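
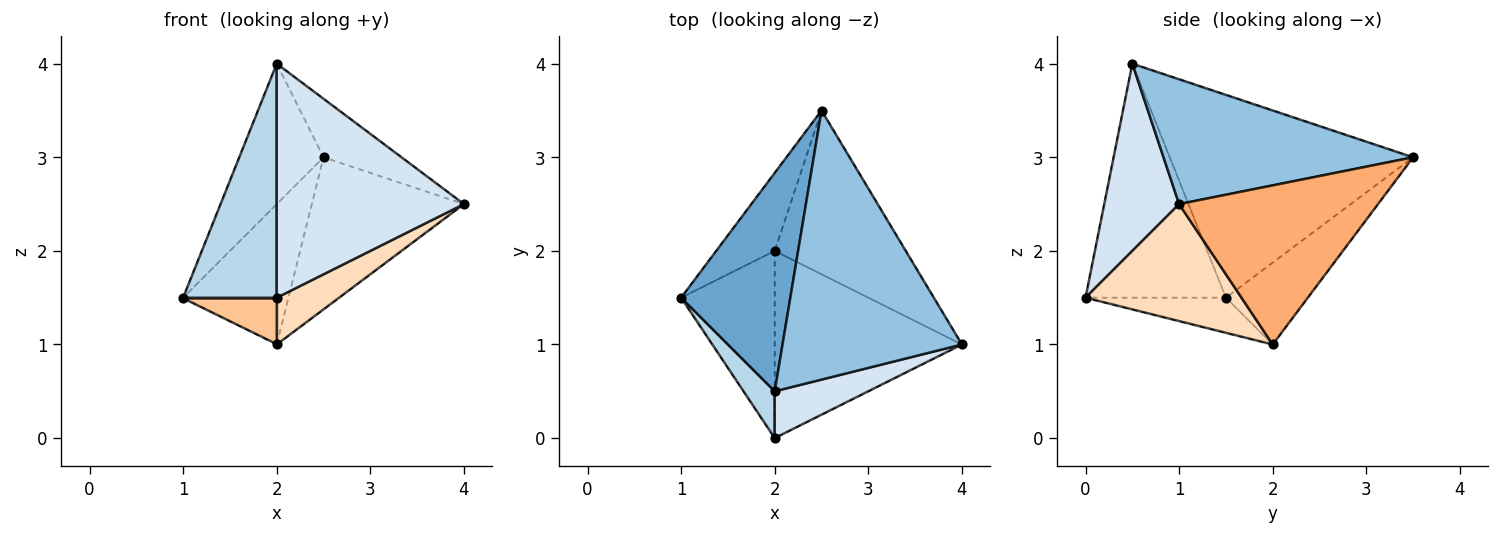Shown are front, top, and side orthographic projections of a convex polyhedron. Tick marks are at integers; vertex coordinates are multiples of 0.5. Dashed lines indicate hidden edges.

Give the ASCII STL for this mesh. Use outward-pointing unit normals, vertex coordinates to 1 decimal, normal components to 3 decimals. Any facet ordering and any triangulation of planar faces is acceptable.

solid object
 facet normal -0.842 0.292 0.454
  outer loop
   vertex 2.0 0.5 4.0
   vertex 2.5 3.5 3.0
   vertex 1.0 1.5 1.5
  endloop
 endfacet
 facet normal 0.562 0.176 0.808
  outer loop
   vertex 2.0 0.5 4.0
   vertex 4.0 1.0 2.5
   vertex 2.5 3.5 3.0
  endloop
 endfacet
 facet normal -0.827 -0.551 0.110
  outer loop
   vertex 2.0 0.0 1.5
   vertex 2.0 0.5 4.0
   vertex 1.0 1.5 1.5
  endloop
 endfacet
 facet normal 0.365 -0.913 0.183
  outer loop
   vertex 2.0 0.0 1.5
   vertex 4.0 1.0 2.5
   vertex 2.0 0.5 4.0
  endloop
 endfacet
 facet normal -0.562 0.723 -0.402
  outer loop
   vertex 2.0 2.0 1.0
   vertex 1.0 1.5 1.5
   vertex 2.5 3.5 3.0
  endloop
 endfacet
 facet normal 0.665 0.508 -0.547
  outer loop
   vertex 2.0 2.0 1.0
   vertex 2.5 3.5 3.0
   vertex 4.0 1.0 2.5
  endloop
 endfacet
 facet normal -0.342 -0.228 -0.912
  outer loop
   vertex 2.0 2.0 1.0
   vertex 2.0 0.0 1.5
   vertex 1.0 1.5 1.5
  endloop
 endfacet
 facet normal 0.518 -0.207 -0.830
  outer loop
   vertex 2.0 2.0 1.0
   vertex 4.0 1.0 2.5
   vertex 2.0 0.0 1.5
  endloop
 endfacet
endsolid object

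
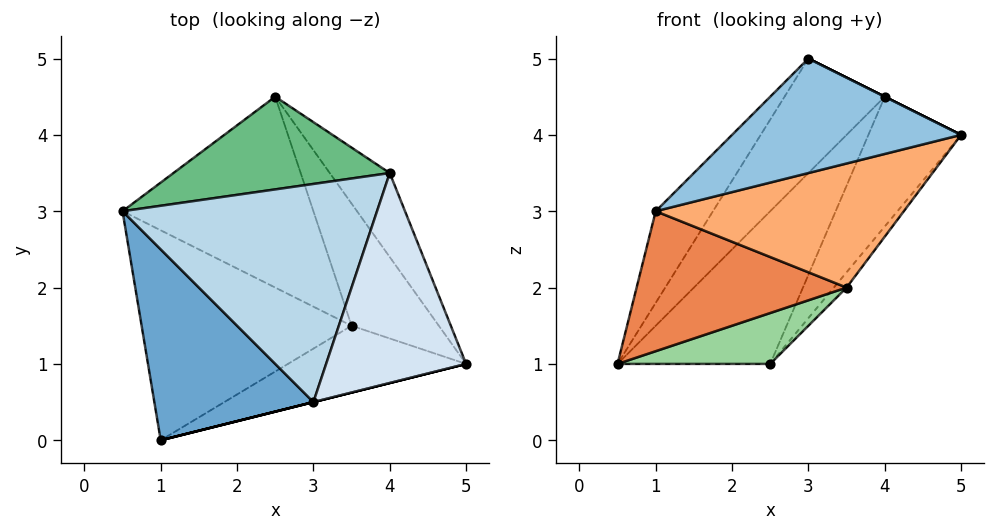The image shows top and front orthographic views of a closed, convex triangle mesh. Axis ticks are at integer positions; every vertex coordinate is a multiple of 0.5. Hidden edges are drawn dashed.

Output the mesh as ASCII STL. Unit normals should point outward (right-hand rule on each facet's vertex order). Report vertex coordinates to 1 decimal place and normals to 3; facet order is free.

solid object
 facet normal -0.711 0.305 0.634
  outer loop
   vertex 3.0 0.5 5.0
   vertex 0.5 3.0 1.0
   vertex 1.0 0.0 3.0
  endloop
 endfacet
 facet normal 0.243 -0.970 0.000
  outer loop
   vertex 3.0 0.5 5.0
   vertex 1.0 0.0 3.0
   vertex 5.0 1.0 4.0
  endloop
 endfacet
 facet normal -0.689 0.337 0.641
  outer loop
   vertex 4.0 3.5 4.5
   vertex 0.5 3.0 1.0
   vertex 3.0 0.5 5.0
  endloop
 endfacet
 facet normal 0.447 0.000 0.894
  outer loop
   vertex 4.0 3.5 4.5
   vertex 3.0 0.5 5.0
   vertex 5.0 1.0 4.0
  endloop
 endfacet
 facet normal 0.000 -0.555 -0.832
  outer loop
   vertex 3.5 1.5 2.0
   vertex 1.0 0.0 3.0
   vertex 0.5 3.0 1.0
  endloop
 endfacet
 facet normal 0.321 -0.834 -0.449
  outer loop
   vertex 3.5 1.5 2.0
   vertex 5.0 1.0 4.0
   vertex 1.0 0.0 3.0
  endloop
 endfacet
 facet normal 0.877 0.403 -0.261
  outer loop
   vertex 2.5 4.5 1.0
   vertex 4.0 3.5 4.5
   vertex 5.0 1.0 4.0
  endloop
 endfacet
 facet normal 0.807 0.073 -0.587
  outer loop
   vertex 2.5 4.5 1.0
   vertex 5.0 1.0 4.0
   vertex 3.5 1.5 2.0
  endloop
 endfacet
 facet normal -0.540 0.720 0.437
  outer loop
   vertex 2.5 4.5 1.0
   vertex 0.5 3.0 1.0
   vertex 4.0 3.5 4.5
  endloop
 endfacet
 facet normal 0.190 -0.253 -0.949
  outer loop
   vertex 2.5 4.5 1.0
   vertex 3.5 1.5 2.0
   vertex 0.5 3.0 1.0
  endloop
 endfacet
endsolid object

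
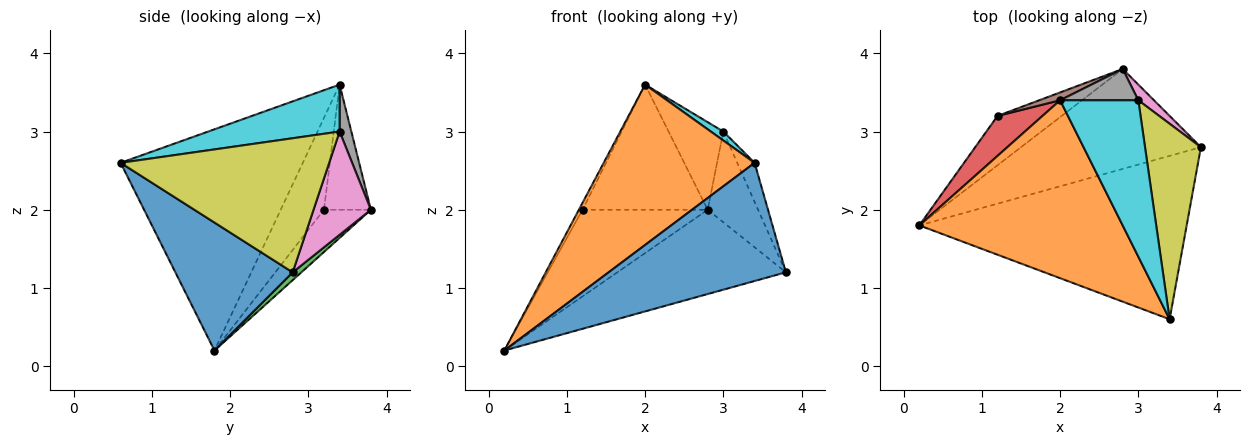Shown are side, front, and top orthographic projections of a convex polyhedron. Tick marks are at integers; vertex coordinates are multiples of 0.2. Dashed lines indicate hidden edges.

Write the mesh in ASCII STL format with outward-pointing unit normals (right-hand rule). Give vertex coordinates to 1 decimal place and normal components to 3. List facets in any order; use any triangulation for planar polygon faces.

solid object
 facet normal 0.362 -0.546 -0.755
  outer loop
   vertex 3.4 0.6 2.6
   vertex 0.2 1.8 0.2
   vertex 3.8 2.8 1.2
  endloop
 endfacet
 facet normal -0.629 -0.521 0.578
  outer loop
   vertex 2.0 3.4 3.6
   vertex 0.2 1.8 0.2
   vertex 3.4 0.6 2.6
  endloop
 endfacet
 facet normal 0.033 0.644 -0.764
  outer loop
   vertex 2.8 3.8 2.0
   vertex 3.8 2.8 1.2
   vertex 0.2 1.8 0.2
  endloop
 endfacet
 facet normal -0.896 0.076 0.438
  outer loop
   vertex 1.2 3.2 2.0
   vertex 0.2 1.8 0.2
   vertex 2.0 3.4 3.6
  endloop
 endfacet
 facet normal -0.310 0.826 -0.470
  outer loop
   vertex 1.2 3.2 2.0
   vertex 2.8 3.8 2.0
   vertex 0.2 1.8 0.2
  endloop
 endfacet
 facet normal -0.351 0.935 0.058
  outer loop
   vertex 1.2 3.2 2.0
   vertex 2.0 3.4 3.6
   vertex 2.8 3.8 2.0
  endloop
 endfacet
 facet normal 0.746 0.656 0.113
  outer loop
   vertex 3.0 3.4 3.0
   vertex 3.8 2.8 1.2
   vertex 2.8 3.8 2.0
  endloop
 endfacet
 facet normal 0.198 0.923 0.330
  outer loop
   vertex 3.0 3.4 3.0
   vertex 2.8 3.8 2.0
   vertex 2.0 3.4 3.6
  endloop
 endfacet
 facet normal 0.920 0.077 0.383
  outer loop
   vertex 3.0 3.4 3.0
   vertex 3.4 0.6 2.6
   vertex 3.8 2.8 1.2
  endloop
 endfacet
 facet normal 0.514 -0.049 0.856
  outer loop
   vertex 3.0 3.4 3.0
   vertex 2.0 3.4 3.6
   vertex 3.4 0.6 2.6
  endloop
 endfacet
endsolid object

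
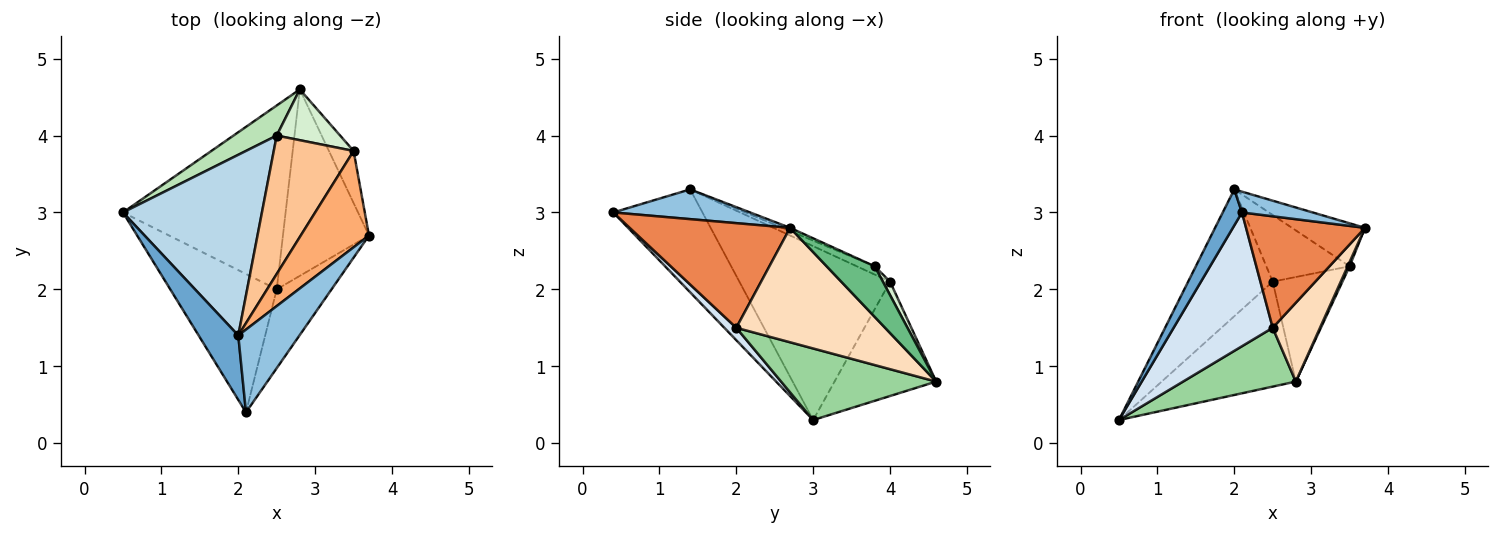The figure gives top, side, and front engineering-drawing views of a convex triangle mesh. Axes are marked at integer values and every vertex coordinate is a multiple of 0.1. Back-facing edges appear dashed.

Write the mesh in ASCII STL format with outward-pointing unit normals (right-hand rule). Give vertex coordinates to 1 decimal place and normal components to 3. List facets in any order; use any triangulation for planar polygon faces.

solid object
 facet normal -0.915 -0.197 0.352
  outer loop
   vertex 2.0 1.4 3.3
   vertex 0.5 3.0 0.3
   vertex 2.1 0.4 3.0
  endloop
 endfacet
 facet normal 0.427 -0.220 0.877
  outer loop
   vertex 2.0 1.4 3.3
   vertex 2.1 0.4 3.0
   vertex 3.7 2.7 2.8
  endloop
 endfacet
 facet normal -0.715 0.402 0.572
  outer loop
   vertex 2.5 4.0 2.1
   vertex 0.5 3.0 0.3
   vertex 2.0 1.4 3.3
  endloop
 endfacet
 facet normal 0.084 -0.693 -0.716
  outer loop
   vertex 2.5 2.0 1.5
   vertex 2.1 0.4 3.0
   vertex 0.5 3.0 0.3
  endloop
 endfacet
 facet normal 0.740 -0.549 -0.388
  outer loop
   vertex 2.5 2.0 1.5
   vertex 3.7 2.7 2.8
   vertex 2.1 0.4 3.0
  endloop
 endfacet
 facet normal -0.043 0.407 0.912
  outer loop
   vertex 3.5 3.8 2.3
   vertex 2.0 1.4 3.3
   vertex 3.7 2.7 2.8
  endloop
 endfacet
 facet normal -0.093 0.432 0.897
  outer loop
   vertex 3.5 3.8 2.3
   vertex 2.5 4.0 2.1
   vertex 2.0 1.4 3.3
  endloop
 endfacet
 facet normal 0.775 -0.246 -0.582
  outer loop
   vertex 2.8 4.6 0.8
   vertex 3.7 2.7 2.8
   vertex 2.5 2.0 1.5
  endloop
 endfacet
 facet normal 0.898 -0.036 -0.438
  outer loop
   vertex 2.8 4.6 0.8
   vertex 3.5 3.8 2.3
   vertex 3.7 2.7 2.8
  endloop
 endfacet
 facet normal 0.387 -0.281 -0.878
  outer loop
   vertex 2.8 4.6 0.8
   vertex 2.5 2.0 1.5
   vertex 0.5 3.0 0.3
  endloop
 endfacet
 facet normal -0.589 0.777 0.223
  outer loop
   vertex 2.8 4.6 0.8
   vertex 0.5 3.0 0.3
   vertex 2.5 4.0 2.1
  endloop
 endfacet
 facet normal 0.092 0.896 0.435
  outer loop
   vertex 2.8 4.6 0.8
   vertex 2.5 4.0 2.1
   vertex 3.5 3.8 2.3
  endloop
 endfacet
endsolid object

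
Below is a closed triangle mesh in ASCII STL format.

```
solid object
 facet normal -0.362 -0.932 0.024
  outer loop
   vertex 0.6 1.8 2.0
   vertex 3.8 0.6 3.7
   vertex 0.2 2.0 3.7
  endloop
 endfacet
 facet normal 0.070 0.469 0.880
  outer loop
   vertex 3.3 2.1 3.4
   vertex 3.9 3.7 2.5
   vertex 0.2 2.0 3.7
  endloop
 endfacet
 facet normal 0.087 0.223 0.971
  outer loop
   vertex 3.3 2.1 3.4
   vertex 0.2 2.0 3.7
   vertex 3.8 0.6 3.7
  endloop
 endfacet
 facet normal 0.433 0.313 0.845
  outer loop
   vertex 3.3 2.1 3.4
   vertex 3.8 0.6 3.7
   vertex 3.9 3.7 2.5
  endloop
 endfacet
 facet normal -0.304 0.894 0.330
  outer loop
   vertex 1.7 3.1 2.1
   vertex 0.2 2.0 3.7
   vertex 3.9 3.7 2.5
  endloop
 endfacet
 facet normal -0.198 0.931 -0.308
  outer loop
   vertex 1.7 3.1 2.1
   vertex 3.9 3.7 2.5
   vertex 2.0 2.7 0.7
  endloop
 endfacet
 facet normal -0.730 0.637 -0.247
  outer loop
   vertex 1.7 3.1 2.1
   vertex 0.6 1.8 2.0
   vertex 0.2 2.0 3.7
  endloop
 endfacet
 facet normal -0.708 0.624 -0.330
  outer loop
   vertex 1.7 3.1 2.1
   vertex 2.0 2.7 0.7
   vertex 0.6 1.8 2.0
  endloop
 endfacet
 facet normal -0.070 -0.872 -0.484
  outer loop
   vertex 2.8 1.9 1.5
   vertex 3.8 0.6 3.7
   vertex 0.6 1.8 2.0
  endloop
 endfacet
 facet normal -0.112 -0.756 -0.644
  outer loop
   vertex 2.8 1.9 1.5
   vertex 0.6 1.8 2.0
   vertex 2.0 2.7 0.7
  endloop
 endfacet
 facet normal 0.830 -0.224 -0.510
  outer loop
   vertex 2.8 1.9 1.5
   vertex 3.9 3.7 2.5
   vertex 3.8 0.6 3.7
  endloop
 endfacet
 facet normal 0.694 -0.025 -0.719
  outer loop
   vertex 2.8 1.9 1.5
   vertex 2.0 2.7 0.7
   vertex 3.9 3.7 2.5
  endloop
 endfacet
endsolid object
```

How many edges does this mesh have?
18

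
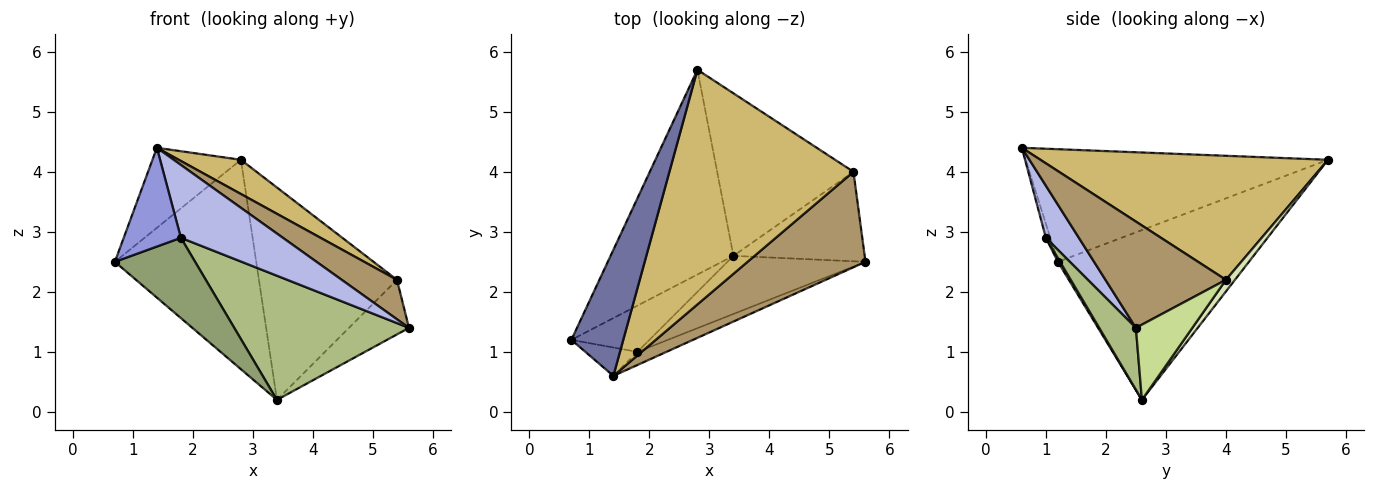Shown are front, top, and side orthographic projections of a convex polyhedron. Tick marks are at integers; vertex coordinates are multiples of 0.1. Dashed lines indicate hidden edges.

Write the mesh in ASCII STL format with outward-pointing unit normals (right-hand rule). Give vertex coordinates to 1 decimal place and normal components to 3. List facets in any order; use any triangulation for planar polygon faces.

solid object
 facet normal -0.878 0.257 0.404
  outer loop
   vertex 1.4 0.6 4.4
   vertex 2.8 5.7 4.2
   vertex 0.7 1.2 2.5
  endloop
 endfacet
 facet normal -0.695 0.514 -0.503
  outer loop
   vertex 3.4 2.6 0.2
   vertex 0.7 1.2 2.5
   vertex 2.8 5.7 4.2
  endloop
 endfacet
 facet normal -0.074 -0.958 -0.275
  outer loop
   vertex 1.8 1.0 2.9
   vertex 1.4 0.6 4.4
   vertex 0.7 1.2 2.5
  endloop
 endfacet
 facet normal 0.303 -0.938 -0.169
  outer loop
   vertex 1.8 1.0 2.9
   vertex 5.6 2.5 1.4
   vertex 1.4 0.6 4.4
  endloop
 endfacet
 facet normal 0.024 -0.866 -0.499
  outer loop
   vertex 1.8 1.0 2.9
   vertex 0.7 1.2 2.5
   vertex 3.4 2.6 0.2
  endloop
 endfacet
 facet normal 0.187 -0.890 -0.417
  outer loop
   vertex 1.8 1.0 2.9
   vertex 3.4 2.6 0.2
   vertex 5.6 2.5 1.4
  endloop
 endfacet
 facet normal 0.440 0.468 -0.767
  outer loop
   vertex 5.4 4.0 2.2
   vertex 5.6 2.5 1.4
   vertex 3.4 2.6 0.2
  endloop
 endfacet
 facet normal 0.052 0.793 -0.607
  outer loop
   vertex 5.4 4.0 2.2
   vertex 3.4 2.6 0.2
   vertex 2.8 5.7 4.2
  endloop
 endfacet
 facet normal 0.640 -0.293 0.710
  outer loop
   vertex 5.4 4.0 2.2
   vertex 1.4 0.6 4.4
   vertex 5.6 2.5 1.4
  endloop
 endfacet
 facet normal 0.555 -0.120 0.823
  outer loop
   vertex 5.4 4.0 2.2
   vertex 2.8 5.7 4.2
   vertex 1.4 0.6 4.4
  endloop
 endfacet
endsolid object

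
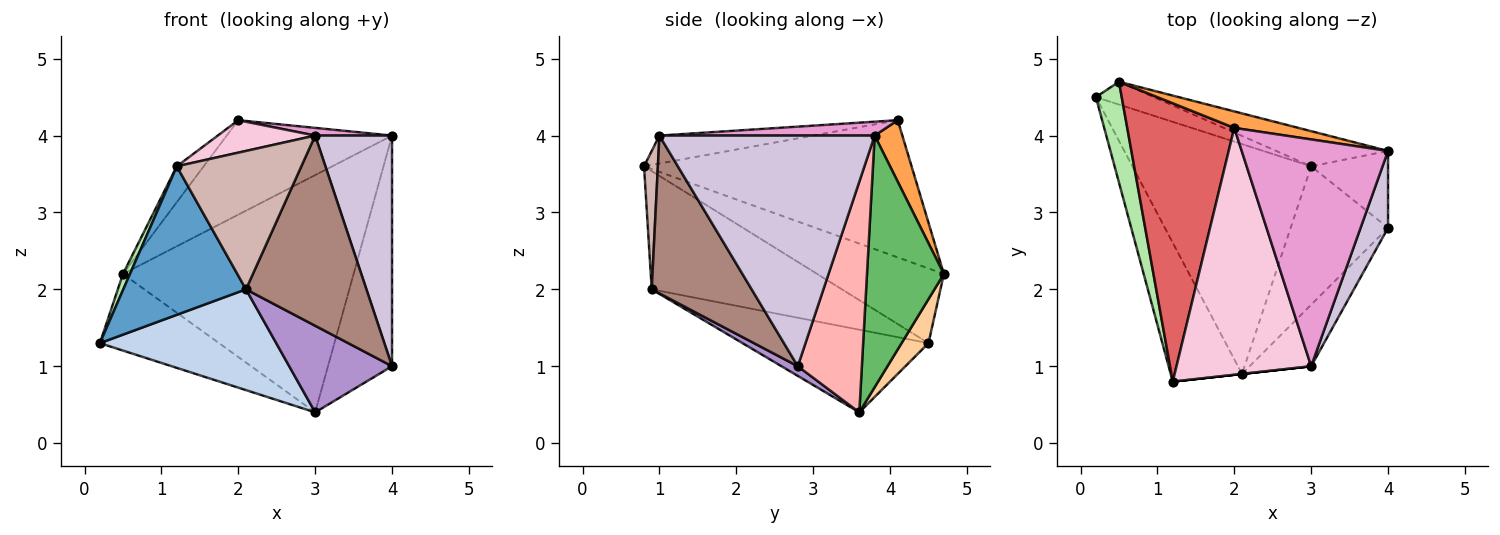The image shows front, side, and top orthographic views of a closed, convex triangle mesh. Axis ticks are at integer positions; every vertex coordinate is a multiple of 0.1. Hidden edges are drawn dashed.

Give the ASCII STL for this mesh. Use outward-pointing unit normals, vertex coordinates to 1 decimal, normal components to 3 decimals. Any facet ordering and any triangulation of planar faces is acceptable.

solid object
 facet normal -0.750 -0.484 -0.452
  outer loop
   vertex 2.1 0.9 2.0
   vertex 1.2 0.8 3.6
   vertex 0.2 4.5 1.3
  endloop
 endfacet
 facet normal -0.390 -0.370 -0.843
  outer loop
   vertex 2.1 0.9 2.0
   vertex 0.2 4.5 1.3
   vertex 3.0 3.6 0.4
  endloop
 endfacet
 facet normal 0.163 0.972 0.170
  outer loop
   vertex 0.5 4.7 2.2
   vertex 2.0 4.1 4.2
   vertex 4.0 3.8 4.0
  endloop
 endfacet
 facet normal 0.212 0.937 -0.279
  outer loop
   vertex 0.5 4.7 2.2
   vertex 3.0 3.6 0.4
   vertex 0.2 4.5 1.3
  endloop
 endfacet
 facet normal 0.313 0.939 -0.139
  outer loop
   vertex 0.5 4.7 2.2
   vertex 4.0 3.8 4.0
   vertex 3.0 3.6 0.4
  endloop
 endfacet
 facet normal -0.944 -0.052 0.326
  outer loop
   vertex 0.5 4.7 2.2
   vertex 0.2 4.5 1.3
   vertex 1.2 0.8 3.6
  endloop
 endfacet
 facet normal -0.786 0.079 0.613
  outer loop
   vertex 0.5 4.7 2.2
   vertex 1.2 0.8 3.6
   vertex 2.0 4.1 4.2
  endloop
 endfacet
 facet normal 0.688 0.688 -0.229
  outer loop
   vertex 4.0 2.8 1.0
   vertex 3.0 3.6 0.4
   vertex 4.0 3.8 4.0
  endloop
 endfacet
 facet normal 0.084 -0.529 -0.845
  outer loop
   vertex 4.0 2.8 1.0
   vertex 2.1 0.9 2.0
   vertex 3.0 3.6 0.4
  endloop
 endfacet
 facet normal 0.936 -0.334 0.111
  outer loop
   vertex 3.0 1.0 4.0
   vertex 4.0 2.8 1.0
   vertex 4.0 3.8 4.0
  endloop
 endfacet
 facet normal 0.620 -0.747 -0.242
  outer loop
   vertex 3.0 1.0 4.0
   vertex 2.1 0.9 2.0
   vertex 4.0 2.8 1.0
  endloop
 endfacet
 facet normal 0.110 -0.994 0.000
  outer loop
   vertex 3.0 1.0 4.0
   vertex 1.2 0.8 3.6
   vertex 2.1 0.9 2.0
  endloop
 endfacet
 facet normal 0.094 -0.034 0.995
  outer loop
   vertex 3.0 1.0 4.0
   vertex 4.0 3.8 4.0
   vertex 2.0 4.1 4.2
  endloop
 endfacet
 facet normal -0.202 -0.128 0.971
  outer loop
   vertex 3.0 1.0 4.0
   vertex 2.0 4.1 4.2
   vertex 1.2 0.8 3.6
  endloop
 endfacet
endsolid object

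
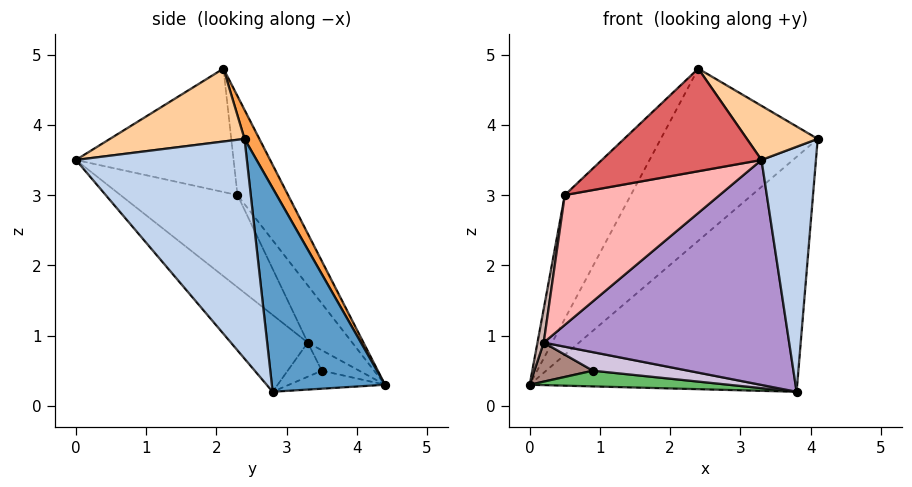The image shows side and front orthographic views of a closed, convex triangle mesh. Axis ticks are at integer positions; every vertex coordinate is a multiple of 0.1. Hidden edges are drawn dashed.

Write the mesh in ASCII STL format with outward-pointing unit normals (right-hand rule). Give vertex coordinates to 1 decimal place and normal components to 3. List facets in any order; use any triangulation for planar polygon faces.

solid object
 facet normal 0.389 0.919 0.070
  outer loop
   vertex 3.8 2.8 0.2
   vertex 0.0 4.4 0.3
   vertex 4.1 2.4 3.8
  endloop
 endfacet
 facet normal 0.947 -0.302 -0.112
  outer loop
   vertex 3.8 2.8 0.2
   vertex 4.1 2.4 3.8
   vertex 3.3 0.0 3.5
  endloop
 endfacet
 facet normal 0.086 0.905 0.417
  outer loop
   vertex 2.4 2.1 4.8
   vertex 4.1 2.4 3.8
   vertex 0.0 4.4 0.3
  endloop
 endfacet
 facet normal 0.523 -0.275 0.807
  outer loop
   vertex 2.4 2.1 4.8
   vertex 3.3 0.0 3.5
   vertex 4.1 2.4 3.8
  endloop
 endfacet
 facet normal -0.187 -0.388 -0.903
  outer loop
   vertex 0.9 3.5 0.5
   vertex 0.0 4.4 0.3
   vertex 3.8 2.8 0.2
  endloop
 endfacet
 facet normal -0.491 0.641 0.590
  outer loop
   vertex 0.5 2.3 3.0
   vertex 2.4 2.1 4.8
   vertex 0.0 4.4 0.3
  endloop
 endfacet
 facet normal -0.586 -0.593 0.552
  outer loop
   vertex 0.5 2.3 3.0
   vertex 3.3 0.0 3.5
   vertex 2.4 2.1 4.8
  endloop
 endfacet
 facet normal -0.578 -0.765 -0.282
  outer loop
   vertex 0.2 3.3 0.9
   vertex 3.3 0.0 3.5
   vertex 0.5 2.3 3.0
  endloop
 endfacet
 facet normal -0.227 -0.725 -0.650
  outer loop
   vertex 0.2 3.3 0.9
   vertex 3.8 2.8 0.2
   vertex 3.3 0.0 3.5
  endloop
 endfacet
 facet normal -0.231 -0.646 -0.728
  outer loop
   vertex 0.2 3.3 0.9
   vertex 0.9 3.5 0.5
   vertex 3.8 2.8 0.2
  endloop
 endfacet
 facet normal -0.319 -0.498 -0.807
  outer loop
   vertex 0.2 3.3 0.9
   vertex 0.0 4.4 0.3
   vertex 0.9 3.5 0.5
  endloop
 endfacet
 facet normal -0.987 -0.139 0.075
  outer loop
   vertex 0.2 3.3 0.9
   vertex 0.5 2.3 3.0
   vertex 0.0 4.4 0.3
  endloop
 endfacet
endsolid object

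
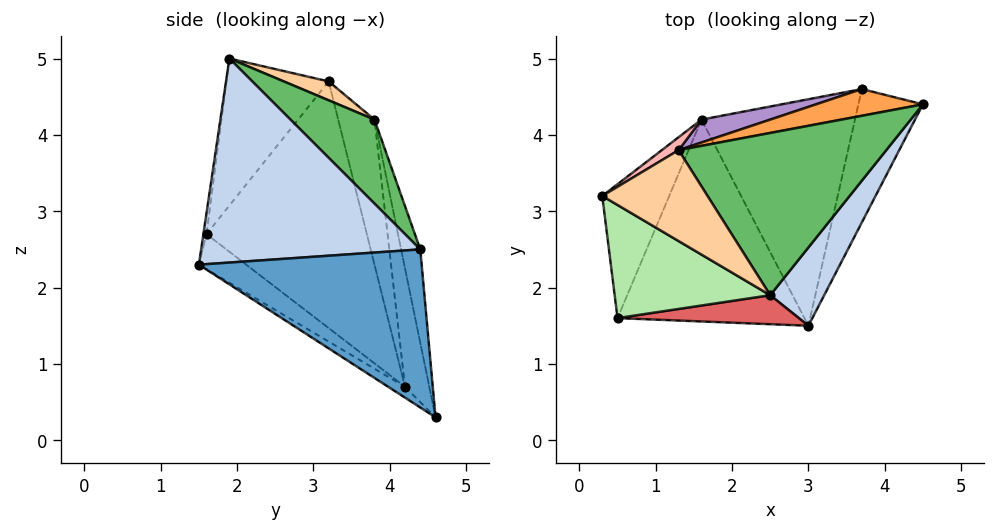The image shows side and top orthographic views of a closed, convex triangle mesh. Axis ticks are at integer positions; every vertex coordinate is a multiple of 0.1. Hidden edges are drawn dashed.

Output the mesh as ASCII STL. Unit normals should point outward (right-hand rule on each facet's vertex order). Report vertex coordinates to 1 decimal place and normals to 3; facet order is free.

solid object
 facet normal 0.843 -0.413 -0.344
  outer loop
   vertex 3.7 4.6 0.3
   vertex 4.5 4.4 2.5
   vertex 3.0 1.5 2.3
  endloop
 endfacet
 facet normal 0.859 -0.460 0.227
  outer loop
   vertex 2.5 1.9 5.0
   vertex 3.0 1.5 2.3
   vertex 4.5 4.4 2.5
  endloop
 endfacet
 facet normal -0.115 0.985 0.131
  outer loop
   vertex 1.3 3.8 4.2
   vertex 4.5 4.4 2.5
   vertex 3.7 4.6 0.3
  endloop
 endfacet
 facet normal 0.156 0.465 0.871
  outer loop
   vertex 1.3 3.8 4.2
   vertex 0.3 3.2 4.7
   vertex 2.5 1.9 5.0
  endloop
 endfacet
 facet normal 0.318 0.531 0.785
  outer loop
   vertex 1.3 3.8 4.2
   vertex 2.5 1.9 5.0
   vertex 4.5 4.4 2.5
  endloop
 endfacet
 facet normal -0.487 -0.705 0.515
  outer loop
   vertex 0.5 1.6 2.7
   vertex 2.5 1.9 5.0
   vertex 0.3 3.2 4.7
  endloop
 endfacet
 facet normal -0.017 -0.990 0.144
  outer loop
   vertex 0.5 1.6 2.7
   vertex 3.0 1.5 2.3
   vertex 2.5 1.9 5.0
  endloop
 endfacet
 facet normal -0.493 0.868 0.057
  outer loop
   vertex 1.6 4.2 0.7
   vertex 0.3 3.2 4.7
   vertex 1.3 3.8 4.2
  endloop
 endfacet
 facet normal -0.168 0.981 0.098
  outer loop
   vertex 1.6 4.2 0.7
   vertex 1.3 3.8 4.2
   vertex 3.7 4.6 0.3
  endloop
 endfacet
 facet normal -0.945 0.203 -0.257
  outer loop
   vertex 1.6 4.2 0.7
   vertex 0.5 1.6 2.7
   vertex 0.3 3.2 4.7
  endloop
 endfacet
 facet normal -0.060 -0.532 -0.845
  outer loop
   vertex 1.6 4.2 0.7
   vertex 3.7 4.6 0.3
   vertex 3.0 1.5 2.3
  endloop
 endfacet
 facet normal -0.153 -0.561 -0.813
  outer loop
   vertex 1.6 4.2 0.7
   vertex 3.0 1.5 2.3
   vertex 0.5 1.6 2.7
  endloop
 endfacet
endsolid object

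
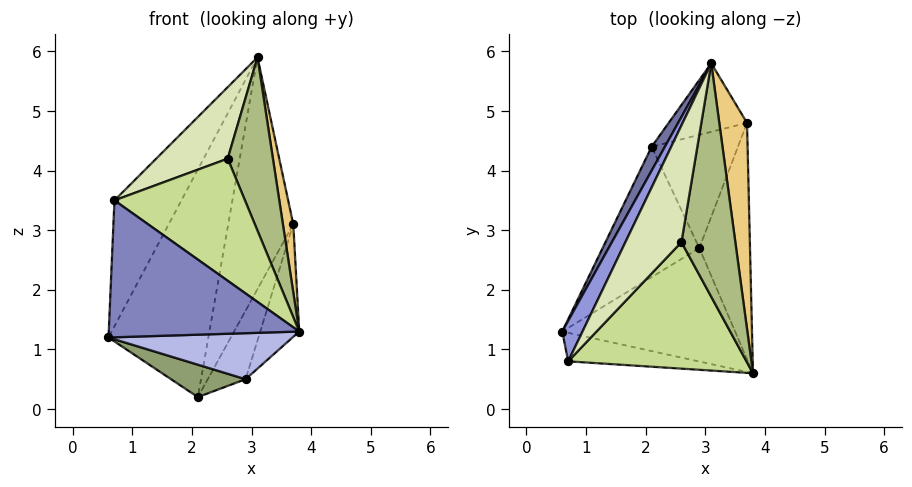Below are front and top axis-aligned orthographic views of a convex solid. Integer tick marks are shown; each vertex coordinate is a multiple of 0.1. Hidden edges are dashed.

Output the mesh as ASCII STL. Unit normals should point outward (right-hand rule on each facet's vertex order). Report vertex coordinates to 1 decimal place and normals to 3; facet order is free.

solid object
 facet normal -0.893 0.447 0.047
  outer loop
   vertex 2.1 4.4 0.2
   vertex 0.6 1.3 1.2
   vertex 3.1 5.8 5.9
  endloop
 endfacet
 facet normal -0.203 -0.959 -0.200
  outer loop
   vertex 0.7 0.8 3.5
   vertex 0.6 1.3 1.2
   vertex 3.8 0.6 1.3
  endloop
 endfacet
 facet normal -0.916 0.381 0.123
  outer loop
   vertex 0.7 0.8 3.5
   vertex 3.1 5.8 5.9
   vertex 0.6 1.3 1.2
  endloop
 endfacet
 facet normal -0.053 -0.375 -0.925
  outer loop
   vertex 2.9 2.7 0.5
   vertex 3.8 0.6 1.3
   vertex 0.6 1.3 1.2
  endloop
 endfacet
 facet normal -0.147 -0.239 -0.960
  outer loop
   vertex 2.9 2.7 0.5
   vertex 0.6 1.3 1.2
   vertex 2.1 4.4 0.2
  endloop
 endfacet
 facet normal 0.646 -0.455 0.613
  outer loop
   vertex 2.6 2.8 4.2
   vertex 3.8 0.6 1.3
   vertex 3.1 5.8 5.9
  endloop
 endfacet
 facet normal 0.422 -0.629 0.652
  outer loop
   vertex 2.6 2.8 4.2
   vertex 0.7 0.8 3.5
   vertex 3.8 0.6 1.3
  endloop
 endfacet
 facet normal 0.230 -0.509 0.830
  outer loop
   vertex 2.6 2.8 4.2
   vertex 3.1 5.8 5.9
   vertex 0.7 0.8 3.5
  endloop
 endfacet
 facet normal 0.265 0.925 -0.274
  outer loop
   vertex 3.7 4.8 3.1
   vertex 2.1 4.4 0.2
   vertex 3.1 5.8 5.9
  endloop
 endfacet
 facet normal 0.818 0.298 -0.492
  outer loop
   vertex 3.7 4.8 3.1
   vertex 2.9 2.7 0.5
   vertex 2.1 4.4 0.2
  endloop
 endfacet
 facet normal 0.969 -0.078 0.235
  outer loop
   vertex 3.7 4.8 3.1
   vertex 3.1 5.8 5.9
   vertex 3.8 0.6 1.3
  endloop
 endfacet
 facet normal 0.875 0.208 -0.437
  outer loop
   vertex 3.7 4.8 3.1
   vertex 3.8 0.6 1.3
   vertex 2.9 2.7 0.5
  endloop
 endfacet
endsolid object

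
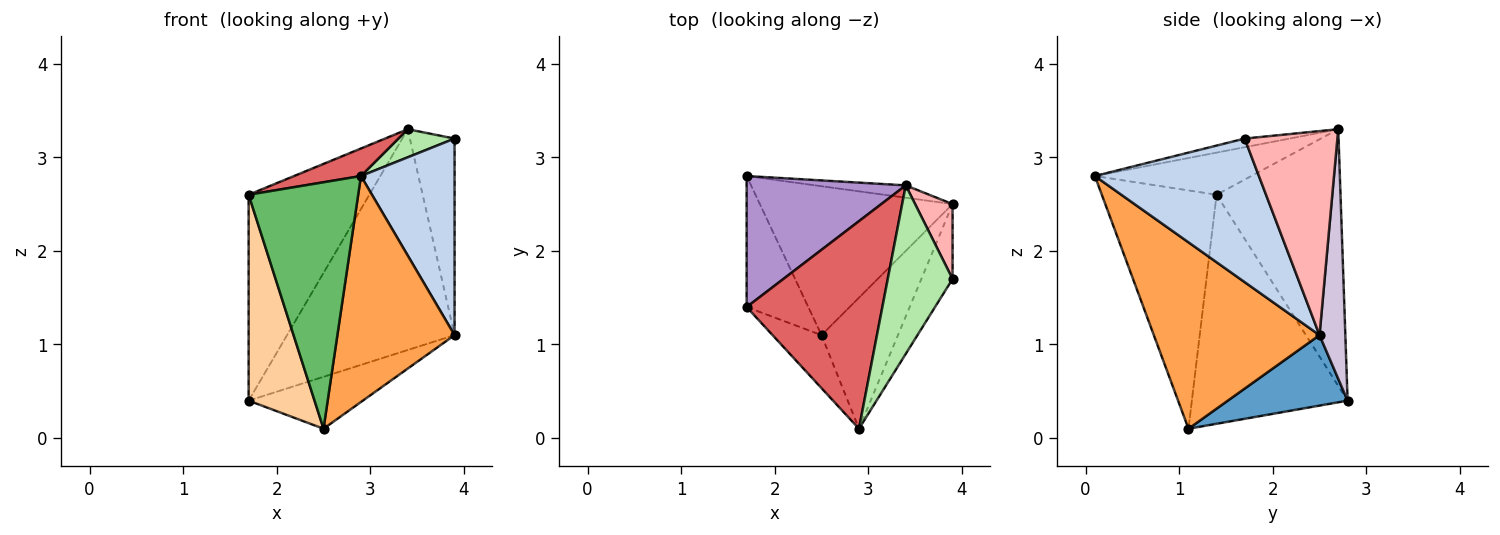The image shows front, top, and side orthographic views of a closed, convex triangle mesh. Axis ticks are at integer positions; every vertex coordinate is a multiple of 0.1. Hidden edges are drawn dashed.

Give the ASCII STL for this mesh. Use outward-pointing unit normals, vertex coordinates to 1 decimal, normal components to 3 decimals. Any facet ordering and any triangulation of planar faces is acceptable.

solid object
 facet normal 0.326 0.311 -0.893
  outer loop
   vertex 3.9 2.5 1.1
   vertex 2.5 1.1 0.1
   vertex 1.7 2.8 0.4
  endloop
 endfacet
 facet normal 0.853 -0.487 -0.186
  outer loop
   vertex 3.9 2.5 1.1
   vertex 3.9 1.7 3.2
   vertex 2.9 0.1 2.8
  endloop
 endfacet
 facet normal 0.774 -0.547 -0.317
  outer loop
   vertex 3.9 2.5 1.1
   vertex 2.9 0.1 2.8
   vertex 2.5 1.1 0.1
  endloop
 endfacet
 facet normal -0.894 -0.378 -0.241
  outer loop
   vertex 1.7 1.4 2.6
   vertex 1.7 2.8 0.4
   vertex 2.5 1.1 0.1
  endloop
 endfacet
 facet normal -0.715 -0.683 -0.147
  outer loop
   vertex 1.7 1.4 2.6
   vertex 2.5 1.1 0.1
   vertex 2.9 0.1 2.8
  endloop
 endfacet
 facet normal -0.130 -0.163 0.978
  outer loop
   vertex 3.4 2.7 3.3
   vertex 2.9 0.1 2.8
   vertex 3.9 1.7 3.2
  endloop
 endfacet
 facet normal -0.294 -0.126 0.947
  outer loop
   vertex 3.4 2.7 3.3
   vertex 1.7 1.4 2.6
   vertex 2.9 0.1 2.8
  endloop
 endfacet
 facet normal 0.889 0.428 0.163
  outer loop
   vertex 3.4 2.7 3.3
   vertex 3.9 1.7 3.2
   vertex 3.9 2.5 1.1
  endloop
 endfacet
 facet normal -0.655 0.638 0.406
  outer loop
   vertex 3.4 2.7 3.3
   vertex 1.7 2.8 0.4
   vertex 1.7 1.4 2.6
  endloop
 endfacet
 facet normal 0.152 0.987 -0.055
  outer loop
   vertex 3.4 2.7 3.3
   vertex 3.9 2.5 1.1
   vertex 1.7 2.8 0.4
  endloop
 endfacet
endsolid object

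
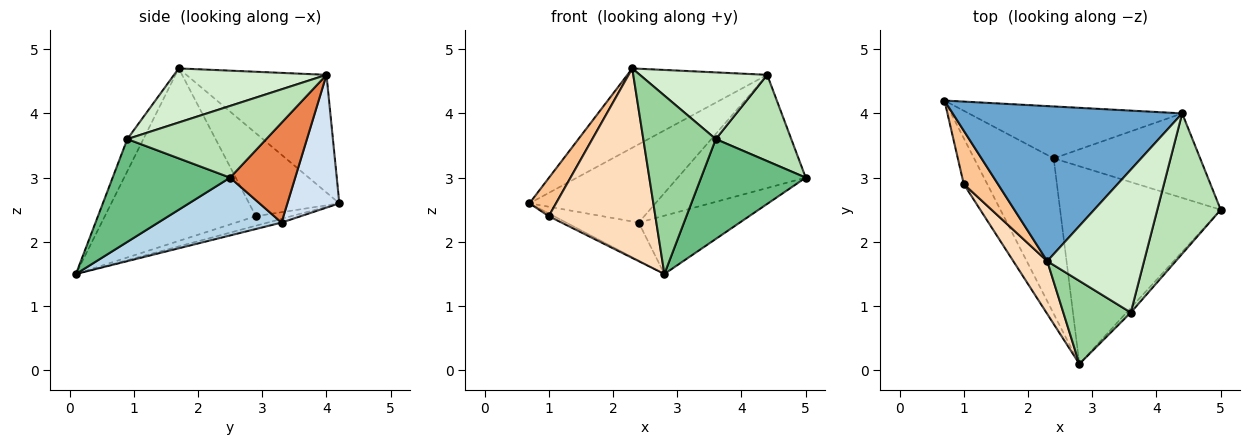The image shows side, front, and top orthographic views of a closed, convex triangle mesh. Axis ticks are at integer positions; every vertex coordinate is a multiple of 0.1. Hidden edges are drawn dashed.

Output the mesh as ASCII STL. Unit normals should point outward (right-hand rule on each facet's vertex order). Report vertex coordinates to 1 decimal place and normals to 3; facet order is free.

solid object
 facet normal -0.415 0.414 0.810
  outer loop
   vertex 4.4 4.0 4.6
   vertex 0.7 4.2 2.6
   vertex 2.3 1.7 4.7
  endloop
 endfacet
 facet normal -0.046 0.237 -0.970
  outer loop
   vertex 2.4 3.3 2.3
   vertex 2.8 0.1 1.5
   vertex 0.7 4.2 2.6
  endloop
 endfacet
 facet normal 0.326 0.267 -0.907
  outer loop
   vertex 2.4 3.3 2.3
   vertex 5.0 2.5 3.0
   vertex 2.8 0.1 1.5
  endloop
 endfacet
 facet normal 0.325 0.788 -0.523
  outer loop
   vertex 2.4 3.3 2.3
   vertex 0.7 4.2 2.6
   vertex 4.4 4.0 4.6
  endloop
 endfacet
 facet normal 0.377 0.742 -0.554
  outer loop
   vertex 2.4 3.3 2.3
   vertex 4.4 4.0 4.6
   vertex 5.0 2.5 3.0
  endloop
 endfacet
 facet normal -0.376 0.055 -0.925
  outer loop
   vertex 1.0 2.9 2.4
   vertex 0.7 4.2 2.6
   vertex 2.8 0.1 1.5
  endloop
 endfacet
 facet normal -0.892 -0.262 0.367
  outer loop
   vertex 1.0 2.9 2.4
   vertex 2.3 1.7 4.7
   vertex 0.7 4.2 2.6
  endloop
 endfacet
 facet normal -0.807 -0.569 0.159
  outer loop
   vertex 1.0 2.9 2.4
   vertex 2.8 0.1 1.5
   vertex 2.3 1.7 4.7
  endloop
 endfacet
 facet normal 0.746 -0.665 -0.031
  outer loop
   vertex 3.6 0.9 3.6
   vertex 2.8 0.1 1.5
   vertex 5.0 2.5 3.0
  endloop
 endfacet
 facet normal -0.197 -0.889 0.414
  outer loop
   vertex 3.6 0.9 3.6
   vertex 2.3 1.7 4.7
   vertex 2.8 0.1 1.5
  endloop
 endfacet
 facet normal 0.694 -0.377 0.614
  outer loop
   vertex 3.6 0.9 3.6
   vertex 5.0 2.5 3.0
   vertex 4.4 4.0 4.6
  endloop
 endfacet
 facet normal 0.452 -0.377 0.808
  outer loop
   vertex 3.6 0.9 3.6
   vertex 4.4 4.0 4.6
   vertex 2.3 1.7 4.7
  endloop
 endfacet
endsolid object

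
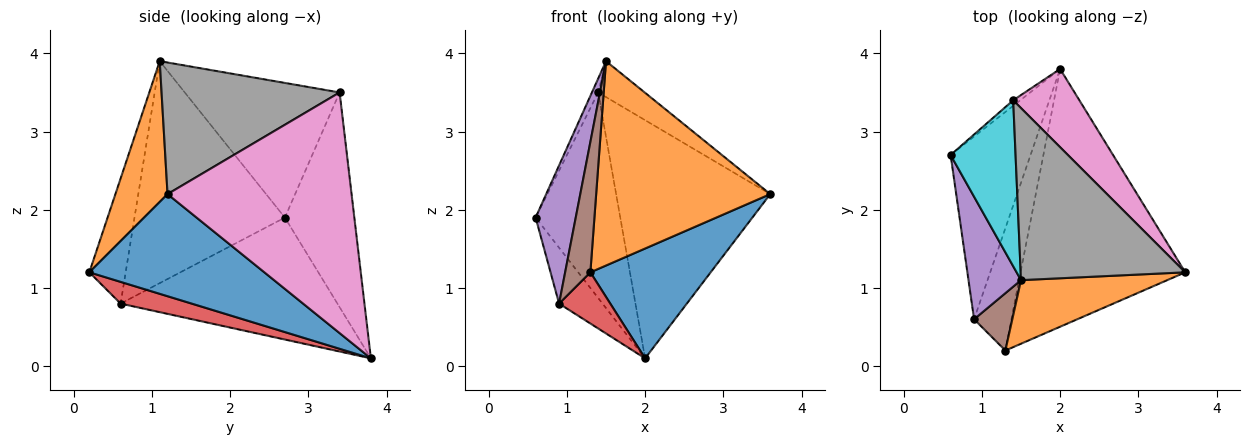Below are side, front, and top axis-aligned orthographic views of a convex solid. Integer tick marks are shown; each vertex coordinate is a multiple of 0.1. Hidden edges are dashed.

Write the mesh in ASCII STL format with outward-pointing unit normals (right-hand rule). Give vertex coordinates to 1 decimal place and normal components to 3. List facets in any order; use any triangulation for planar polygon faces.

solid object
 facet normal 0.495 -0.341 -0.799
  outer loop
   vertex 2.0 3.8 0.1
   vertex 3.6 1.2 2.2
   vertex 1.3 0.2 1.2
  endloop
 endfacet
 facet normal 0.275 -0.918 0.286
  outer loop
   vertex 1.5 1.1 3.9
   vertex 1.3 0.2 1.2
   vertex 3.6 1.2 2.2
  endloop
 endfacet
 facet normal -0.825 0.165 -0.541
  outer loop
   vertex 0.9 0.6 0.8
   vertex 0.6 2.7 1.9
   vertex 2.0 3.8 0.1
  endloop
 endfacet
 facet normal 0.473 -0.340 -0.813
  outer loop
   vertex 0.9 0.6 0.8
   vertex 2.0 3.8 0.1
   vertex 1.3 0.2 1.2
  endloop
 endfacet
 facet normal -0.942 -0.251 0.223
  outer loop
   vertex 0.9 0.6 0.8
   vertex 1.5 1.1 3.9
   vertex 0.6 2.7 1.9
  endloop
 endfacet
 facet normal -0.797 -0.553 0.243
  outer loop
   vertex 0.9 0.6 0.8
   vertex 1.3 0.2 1.2
   vertex 1.5 1.1 3.9
  endloop
 endfacet
 facet normal 0.750 0.628 0.206
  outer loop
   vertex 1.4 3.4 3.5
   vertex 3.6 1.2 2.2
   vertex 2.0 3.8 0.1
  endloop
 endfacet
 facet normal 0.616 0.161 0.771
  outer loop
   vertex 1.4 3.4 3.5
   vertex 1.5 1.1 3.9
   vertex 3.6 1.2 2.2
  endloop
 endfacet
 facet normal -0.634 0.773 -0.021
  outer loop
   vertex 1.4 3.4 3.5
   vertex 2.0 3.8 0.1
   vertex 0.6 2.7 1.9
  endloop
 endfacet
 facet normal -0.900 0.036 0.434
  outer loop
   vertex 1.4 3.4 3.5
   vertex 0.6 2.7 1.9
   vertex 1.5 1.1 3.9
  endloop
 endfacet
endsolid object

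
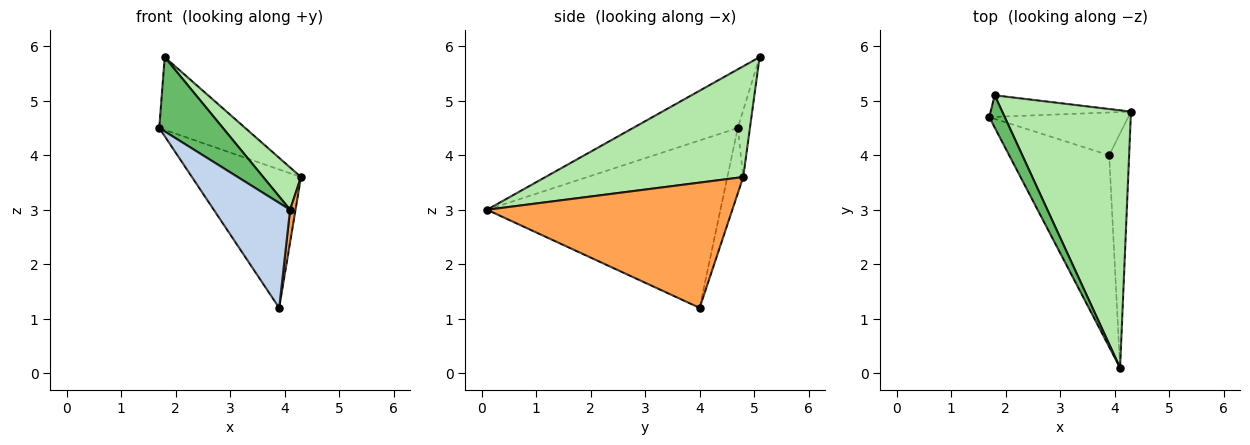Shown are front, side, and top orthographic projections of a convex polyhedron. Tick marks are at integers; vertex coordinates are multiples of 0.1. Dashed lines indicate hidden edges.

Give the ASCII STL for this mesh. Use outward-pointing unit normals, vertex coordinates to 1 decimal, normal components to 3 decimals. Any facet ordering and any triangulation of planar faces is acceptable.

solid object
 facet normal -0.138 0.946 -0.292
  outer loop
   vertex 3.9 4.0 1.2
   vertex 1.7 4.7 4.5
   vertex 4.3 4.8 3.6
  endloop
 endfacet
 facet normal -0.827 -0.270 -0.494
  outer loop
   vertex 3.9 4.0 1.2
   vertex 4.1 0.1 3.0
   vertex 1.7 4.7 4.5
  endloop
 endfacet
 facet normal 0.987 -0.022 -0.157
  outer loop
   vertex 3.9 4.0 1.2
   vertex 4.3 4.8 3.6
   vertex 4.1 0.1 3.0
  endloop
 endfacet
 facet normal -0.134 0.950 -0.282
  outer loop
   vertex 1.8 5.1 5.8
   vertex 4.3 4.8 3.6
   vertex 1.7 4.7 4.5
  endloop
 endfacet
 facet normal -0.834 -0.507 0.220
  outer loop
   vertex 1.8 5.1 5.8
   vertex 1.7 4.7 4.5
   vertex 4.1 0.1 3.0
  endloop
 endfacet
 facet normal 0.647 -0.124 0.752
  outer loop
   vertex 1.8 5.1 5.8
   vertex 4.1 0.1 3.0
   vertex 4.3 4.8 3.6
  endloop
 endfacet
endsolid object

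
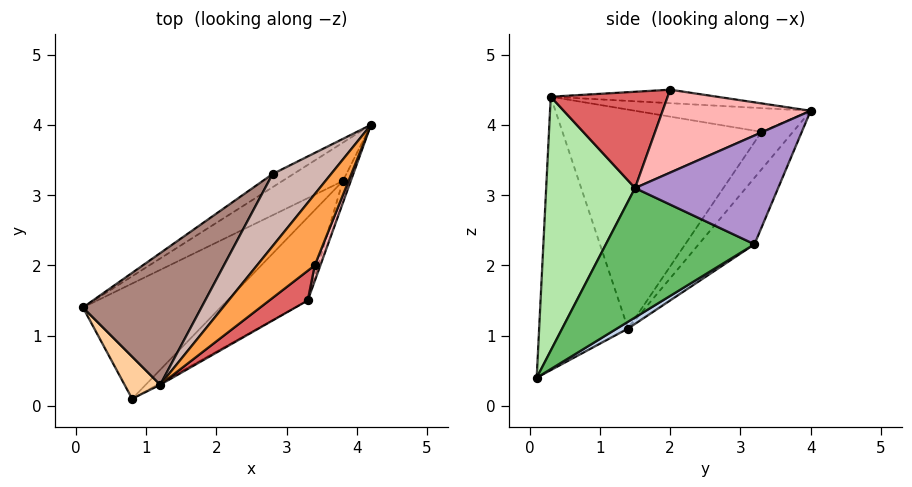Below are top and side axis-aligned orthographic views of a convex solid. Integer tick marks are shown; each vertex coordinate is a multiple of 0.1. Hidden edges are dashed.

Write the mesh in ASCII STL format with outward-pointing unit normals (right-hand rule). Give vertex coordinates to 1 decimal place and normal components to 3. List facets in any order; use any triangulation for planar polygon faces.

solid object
 facet normal -0.335 0.892 -0.305
  outer loop
   vertex 3.8 3.2 2.3
   vertex 0.1 1.4 1.1
   vertex 4.2 4.0 4.2
  endloop
 endfacet
 facet normal 0.043 0.492 -0.870
  outer loop
   vertex 3.8 3.2 2.3
   vertex 0.8 0.1 0.4
   vertex 0.1 1.4 1.1
  endloop
 endfacet
 facet normal -0.221 0.231 0.948
  outer loop
   vertex 1.2 0.3 4.4
   vertex 3.4 2.0 4.5
   vertex 4.2 4.0 4.2
  endloop
 endfacet
 facet normal -0.849 -0.517 0.111
  outer loop
   vertex 1.2 0.3 4.4
   vertex 0.1 1.4 1.1
   vertex 0.8 0.1 0.4
  endloop
 endfacet
 facet normal 0.760 -0.446 -0.473
  outer loop
   vertex 3.3 1.5 3.1
   vertex 0.8 0.1 0.4
   vertex 3.8 3.2 2.3
  endloop
 endfacet
 facet normal 0.493 -0.870 -0.006
  outer loop
   vertex 3.3 1.5 3.1
   vertex 1.2 0.3 4.4
   vertex 0.8 0.1 0.4
  endloop
 endfacet
 facet normal 0.588 -0.774 0.235
  outer loop
   vertex 3.3 1.5 3.1
   vertex 3.4 2.0 4.5
   vertex 1.2 0.3 4.4
  endloop
 endfacet
 facet normal 0.930 -0.362 0.063
  outer loop
   vertex 3.3 1.5 3.1
   vertex 4.2 4.0 4.2
   vertex 3.4 2.0 4.5
  endloop
 endfacet
 facet normal 0.948 -0.311 -0.069
  outer loop
   vertex 3.3 1.5 3.1
   vertex 3.8 3.2 2.3
   vertex 4.2 4.0 4.2
  endloop
 endfacet
 facet normal -0.398 0.890 -0.220
  outer loop
   vertex 2.8 3.3 3.9
   vertex 4.2 4.0 4.2
   vertex 0.1 1.4 1.1
  endloop
 endfacet
 facet normal -0.771 0.481 0.417
  outer loop
   vertex 2.8 3.3 3.9
   vertex 0.1 1.4 1.1
   vertex 1.2 0.3 4.4
  endloop
 endfacet
 facet normal -0.354 0.335 0.873
  outer loop
   vertex 2.8 3.3 3.9
   vertex 1.2 0.3 4.4
   vertex 4.2 4.0 4.2
  endloop
 endfacet
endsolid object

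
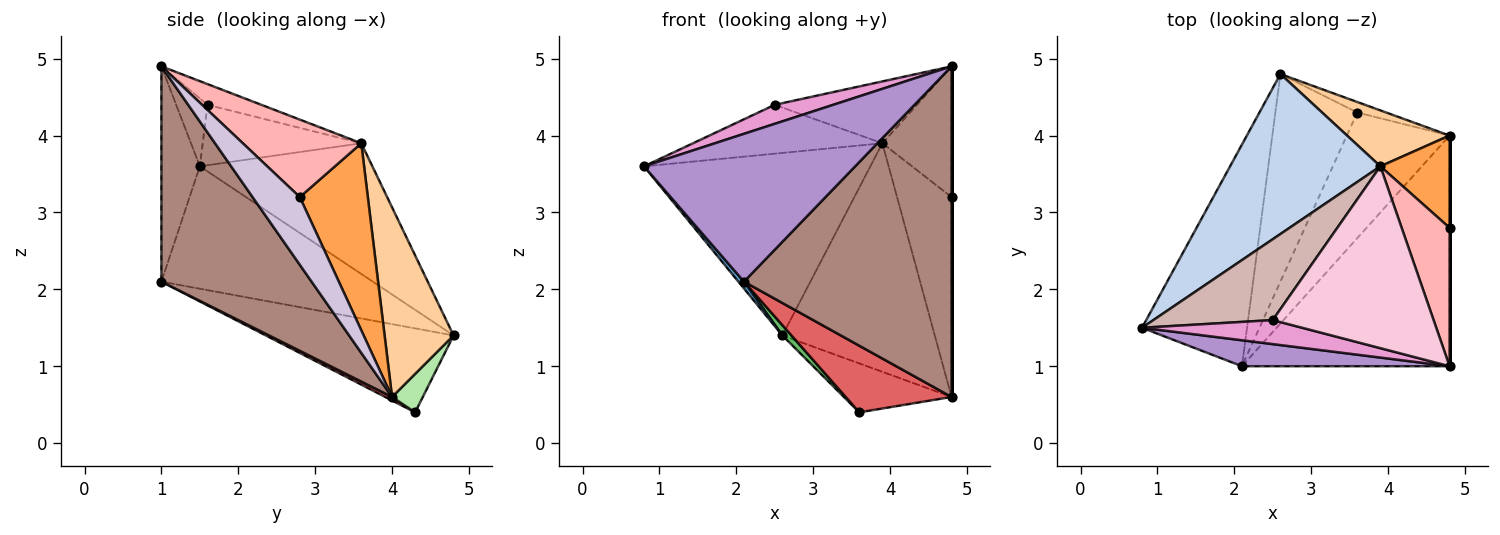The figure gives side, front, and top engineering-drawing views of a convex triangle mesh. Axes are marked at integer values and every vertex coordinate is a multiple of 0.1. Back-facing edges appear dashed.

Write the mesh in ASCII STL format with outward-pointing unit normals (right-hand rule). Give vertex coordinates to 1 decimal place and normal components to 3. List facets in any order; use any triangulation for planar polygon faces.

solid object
 facet normal -0.759 -0.020 -0.651
  outer loop
   vertex 2.1 1.0 2.1
   vertex 0.8 1.5 3.6
   vertex 2.6 4.8 1.4
  endloop
 endfacet
 facet normal -0.497 0.652 0.572
  outer loop
   vertex 3.9 3.6 3.9
   vertex 2.6 4.8 1.4
   vertex 0.8 1.5 3.6
  endloop
 endfacet
 facet normal 0.750 0.601 0.277
  outer loop
   vertex 3.9 3.6 3.9
   vertex 4.8 2.8 3.2
   vertex 4.8 4.0 0.6
  endloop
 endfacet
 facet normal 0.402 0.889 0.218
  outer loop
   vertex 3.9 3.6 3.9
   vertex 4.8 4.0 0.6
   vertex 2.6 4.8 1.4
  endloop
 endfacet
 facet normal -0.715 -0.034 -0.698
  outer loop
   vertex 3.6 4.3 0.4
   vertex 2.1 1.0 2.1
   vertex 2.6 4.8 1.4
  endloop
 endfacet
 facet normal 0.269 0.942 -0.202
  outer loop
   vertex 3.6 4.3 0.4
   vertex 2.6 4.8 1.4
   vertex 4.8 4.0 0.6
  endloop
 endfacet
 facet normal 0.030 -0.469 -0.883
  outer loop
   vertex 3.6 4.3 0.4
   vertex 4.8 4.0 0.6
   vertex 2.1 1.0 2.1
  endloop
 endfacet
 facet normal 0.762 0.445 0.471
  outer loop
   vertex 4.8 1.0 4.9
   vertex 4.8 2.8 3.2
   vertex 3.9 3.6 3.9
  endloop
 endfacet
 facet normal -0.176 -0.969 0.170
  outer loop
   vertex 4.8 1.0 4.9
   vertex 0.8 1.5 3.6
   vertex 2.1 1.0 2.1
  endloop
 endfacet
 facet normal 1.000 0.000 0.000
  outer loop
   vertex 4.8 1.0 4.9
   vertex 4.8 4.0 0.6
   vertex 4.8 2.8 3.2
  endloop
 endfacet
 facet normal 0.510 -0.705 -0.492
  outer loop
   vertex 4.8 1.0 4.9
   vertex 2.1 1.0 2.1
   vertex 4.8 4.0 0.6
  endloop
 endfacet
 facet normal -0.397 0.475 0.785
  outer loop
   vertex 2.5 1.6 4.4
   vertex 3.9 3.6 3.9
   vertex 0.8 1.5 3.6
  endloop
 endfacet
 facet normal -0.315 -0.589 0.744
  outer loop
   vertex 2.5 1.6 4.4
   vertex 0.8 1.5 3.6
   vertex 4.8 1.0 4.9
  endloop
 endfacet
 facet normal -0.121 0.320 0.940
  outer loop
   vertex 2.5 1.6 4.4
   vertex 4.8 1.0 4.9
   vertex 3.9 3.6 3.9
  endloop
 endfacet
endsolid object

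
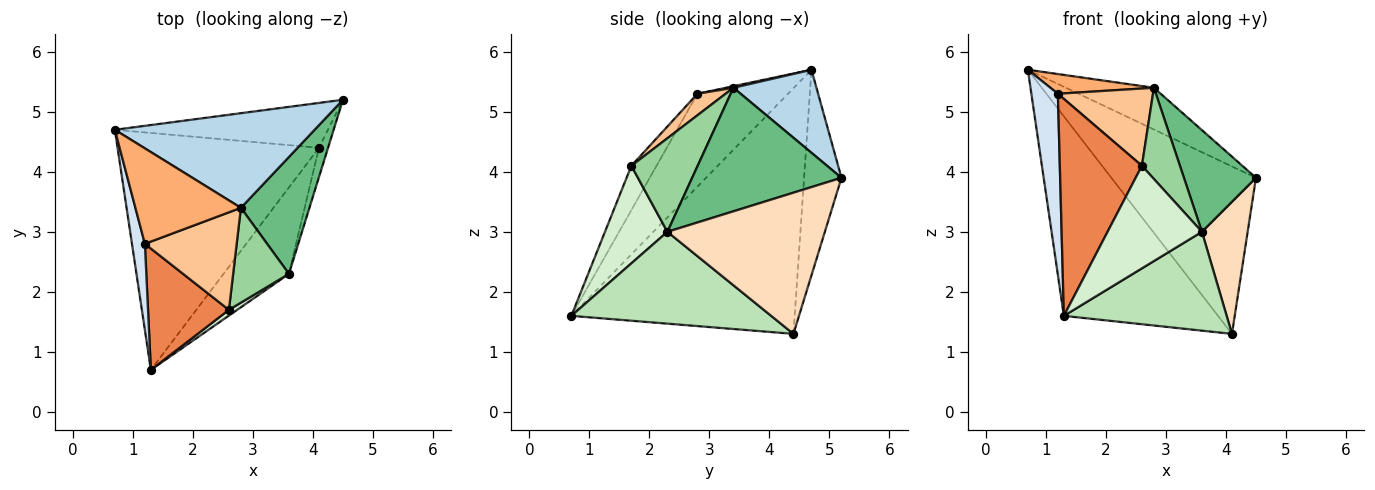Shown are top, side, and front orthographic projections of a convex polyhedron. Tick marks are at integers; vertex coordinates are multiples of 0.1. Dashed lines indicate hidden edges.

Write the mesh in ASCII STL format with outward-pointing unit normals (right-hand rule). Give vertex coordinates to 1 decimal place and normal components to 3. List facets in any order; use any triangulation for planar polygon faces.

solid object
 facet normal -0.242 0.937 -0.251
  outer loop
   vertex 4.1 4.4 1.3
   vertex 0.7 4.7 5.7
   vertex 4.5 5.2 3.9
  endloop
 endfacet
 facet normal -0.682 0.471 -0.559
  outer loop
   vertex 4.1 4.4 1.3
   vertex 1.3 0.7 1.6
   vertex 0.7 4.7 5.7
  endloop
 endfacet
 facet normal 0.356 0.377 0.855
  outer loop
   vertex 2.8 3.4 5.4
   vertex 4.5 5.2 3.9
   vertex 0.7 4.7 5.7
  endloop
 endfacet
 facet normal -0.951 -0.278 0.132
  outer loop
   vertex 1.2 2.8 5.3
   vertex 0.7 4.7 5.7
   vertex 1.3 0.7 1.6
  endloop
 endfacet
 facet normal -0.258 -0.843 0.472
  outer loop
   vertex 1.2 2.8 5.3
   vertex 1.3 0.7 1.6
   vertex 2.6 1.7 4.1
  endloop
 endfacet
 facet normal 0.015 -0.202 0.979
  outer loop
   vertex 1.2 2.8 5.3
   vertex 2.8 3.4 5.4
   vertex 0.7 4.7 5.7
  endloop
 endfacet
 facet normal 0.181 -0.611 0.771
  outer loop
   vertex 1.2 2.8 5.3
   vertex 2.6 1.7 4.1
   vertex 2.8 3.4 5.4
  endloop
 endfacet
 facet normal 0.959 -0.278 -0.062
  outer loop
   vertex 3.6 2.3 3.0
   vertex 4.1 4.4 1.3
   vertex 4.5 5.2 3.9
  endloop
 endfacet
 facet normal 0.806 -0.389 0.447
  outer loop
   vertex 3.6 2.3 3.0
   vertex 4.5 5.2 3.9
   vertex 2.8 3.4 5.4
  endloop
 endfacet
 facet normal 0.770 -0.442 0.459
  outer loop
   vertex 3.6 2.3 3.0
   vertex 2.8 3.4 5.4
   vertex 2.6 1.7 4.1
  endloop
 endfacet
 facet normal 0.679 -0.553 -0.483
  outer loop
   vertex 3.6 2.3 3.0
   vertex 1.3 0.7 1.6
   vertex 4.1 4.4 1.3
  endloop
 endfacet
 facet normal 0.551 -0.833 0.047
  outer loop
   vertex 3.6 2.3 3.0
   vertex 2.6 1.7 4.1
   vertex 1.3 0.7 1.6
  endloop
 endfacet
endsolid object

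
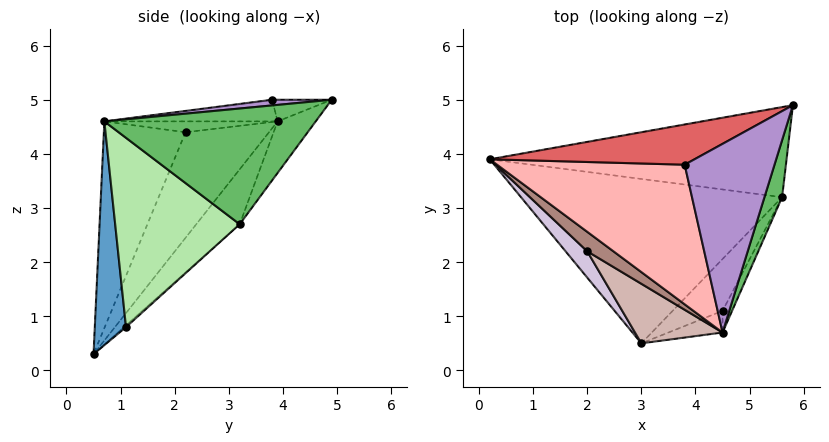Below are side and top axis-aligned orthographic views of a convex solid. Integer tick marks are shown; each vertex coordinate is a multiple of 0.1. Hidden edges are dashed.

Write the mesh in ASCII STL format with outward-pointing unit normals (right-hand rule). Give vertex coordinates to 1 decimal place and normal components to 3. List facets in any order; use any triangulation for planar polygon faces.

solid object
 facet normal 0.397 -0.913 -0.096
  outer loop
   vertex 4.5 1.1 0.8
   vertex 4.5 0.7 4.6
   vertex 3.0 0.5 0.3
  endloop
 endfacet
 facet normal -0.102 0.804 -0.586
  outer loop
   vertex 5.6 3.2 2.7
   vertex 0.2 3.9 4.6
   vertex 5.8 4.9 5.0
  endloop
 endfacet
 facet normal -0.141 0.730 -0.669
  outer loop
   vertex 5.6 3.2 2.7
   vertex 3.0 0.5 0.3
   vertex 0.2 3.9 4.6
  endloop
 endfacet
 facet normal -0.027 0.678 -0.734
  outer loop
   vertex 5.6 3.2 2.7
   vertex 4.5 1.1 0.8
   vertex 3.0 0.5 0.3
  endloop
 endfacet
 facet normal 0.941 -0.305 0.144
  outer loop
   vertex 5.6 3.2 2.7
   vertex 5.8 4.9 5.0
   vertex 4.5 0.7 4.6
  endloop
 endfacet
 facet normal 0.901 -0.431 -0.045
  outer loop
   vertex 5.6 3.2 2.7
   vertex 4.5 0.7 4.6
   vertex 4.5 1.1 0.8
  endloop
 endfacet
 facet normal -0.103 0.188 0.977
  outer loop
   vertex 3.8 3.8 5.0
   vertex 5.8 4.9 5.0
   vertex 0.2 3.9 4.6
  endloop
 endfacet
 facet normal -0.113 -0.152 0.982
  outer loop
   vertex 3.8 3.8 5.0
   vertex 0.2 3.9 4.6
   vertex 4.5 0.7 4.6
  endloop
 endfacet
 facet normal 0.063 -0.114 0.992
  outer loop
   vertex 3.8 3.8 5.0
   vertex 4.5 0.7 4.6
   vertex 5.8 4.9 5.0
  endloop
 endfacet
 facet normal -0.672 -0.728 0.138
  outer loop
   vertex 2.0 2.2 4.4
   vertex 0.2 3.9 4.6
   vertex 3.0 0.5 0.3
  endloop
 endfacet
 facet normal -0.340 -0.456 0.822
  outer loop
   vertex 2.0 2.2 4.4
   vertex 4.5 0.7 4.6
   vertex 0.2 3.9 4.6
  endloop
 endfacet
 facet normal -0.515 -0.829 0.218
  outer loop
   vertex 2.0 2.2 4.4
   vertex 3.0 0.5 0.3
   vertex 4.5 0.7 4.6
  endloop
 endfacet
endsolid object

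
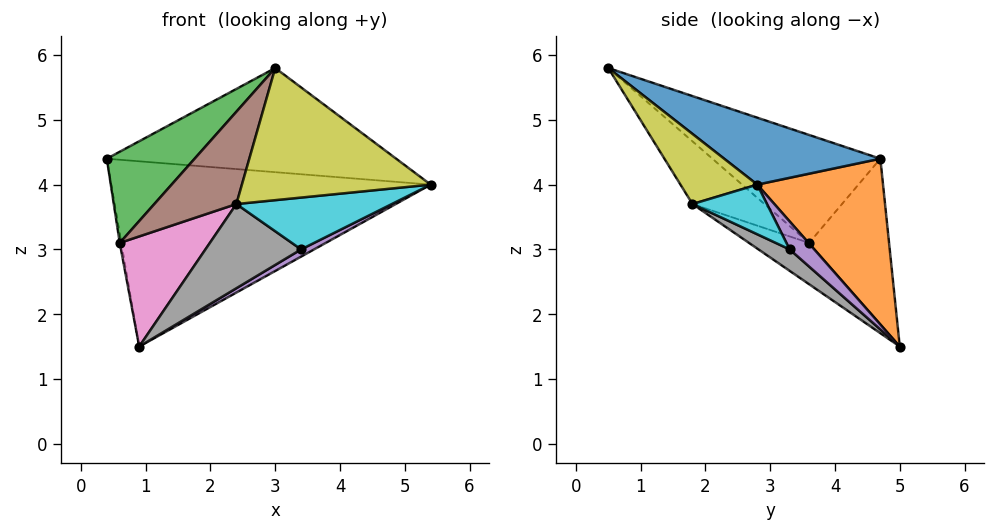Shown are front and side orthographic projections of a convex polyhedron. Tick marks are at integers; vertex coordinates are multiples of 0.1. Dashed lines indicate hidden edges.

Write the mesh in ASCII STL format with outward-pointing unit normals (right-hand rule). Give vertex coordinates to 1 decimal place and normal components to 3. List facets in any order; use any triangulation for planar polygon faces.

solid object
 facet normal 0.235 0.435 0.869
  outer loop
   vertex 3.0 0.5 5.8
   vertex 5.4 2.8 4.0
   vertex 0.4 4.7 4.4
  endloop
 endfacet
 facet normal 0.362 0.919 0.157
  outer loop
   vertex 0.9 5.0 1.5
   vertex 0.4 4.7 4.4
   vertex 5.4 2.8 4.0
  endloop
 endfacet
 facet normal -0.859 -0.449 0.248
  outer loop
   vertex 0.6 3.6 3.1
   vertex 3.0 0.5 5.8
   vertex 0.4 4.7 4.4
  endloop
 endfacet
 facet normal -0.986 0.019 -0.168
  outer loop
   vertex 0.6 3.6 3.1
   vertex 0.4 4.7 4.4
   vertex 0.9 5.0 1.5
  endloop
 endfacet
 facet normal 0.395 -0.208 -0.895
  outer loop
   vertex 3.4 3.3 3.0
   vertex 0.9 5.0 1.5
   vertex 5.4 2.8 4.0
  endloop
 endfacet
 facet normal -0.636 -0.724 -0.267
  outer loop
   vertex 2.4 1.8 3.7
   vertex 3.0 0.5 5.8
   vertex 0.6 3.6 3.1
  endloop
 endfacet
 facet normal -0.426 -0.640 -0.640
  outer loop
   vertex 2.4 1.8 3.7
   vertex 0.6 3.6 3.1
   vertex 0.9 5.0 1.5
  endloop
 endfacet
 facet normal 0.165 -0.505 -0.847
  outer loop
   vertex 2.4 1.8 3.7
   vertex 0.9 5.0 1.5
   vertex 3.4 3.3 3.0
  endloop
 endfacet
 facet normal 0.311 -0.766 -0.563
  outer loop
   vertex 2.4 1.8 3.7
   vertex 5.4 2.8 4.0
   vertex 3.0 0.5 5.8
  endloop
 endfacet
 facet normal 0.262 -0.546 -0.796
  outer loop
   vertex 2.4 1.8 3.7
   vertex 3.4 3.3 3.0
   vertex 5.4 2.8 4.0
  endloop
 endfacet
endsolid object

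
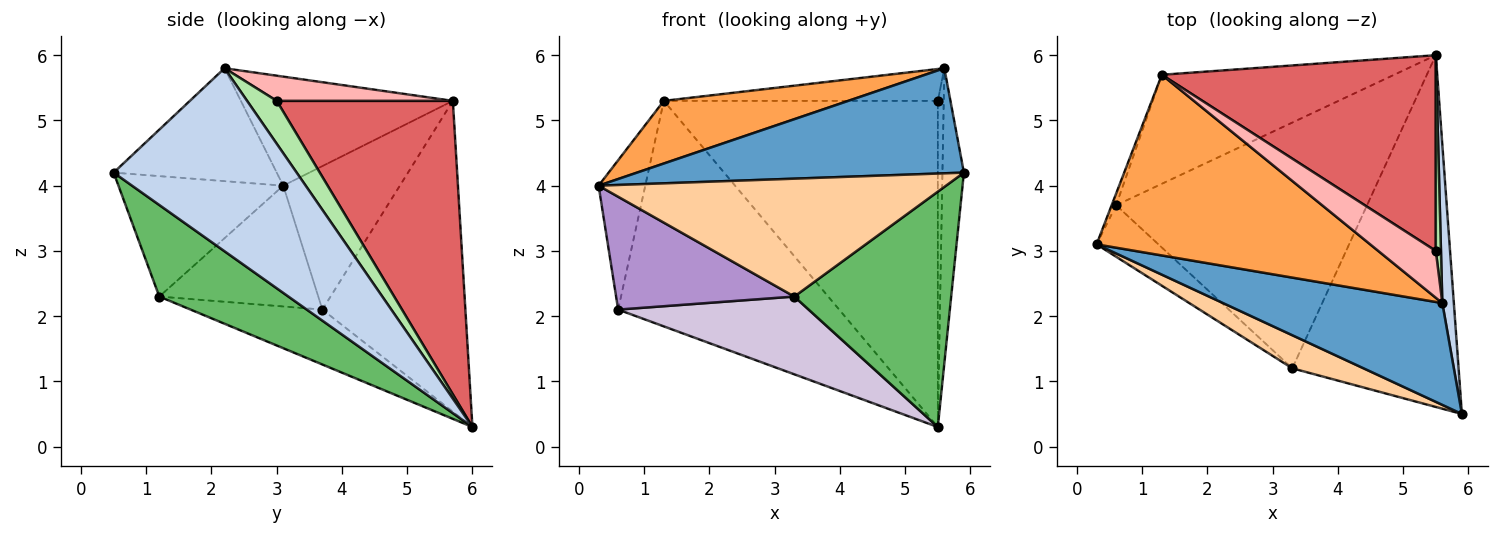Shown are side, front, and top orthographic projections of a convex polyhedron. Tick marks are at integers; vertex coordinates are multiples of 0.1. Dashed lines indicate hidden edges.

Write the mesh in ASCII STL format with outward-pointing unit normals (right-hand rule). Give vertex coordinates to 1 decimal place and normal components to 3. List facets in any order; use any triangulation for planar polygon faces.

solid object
 facet normal -0.337 -0.676 0.655
  outer loop
   vertex 5.6 2.2 5.8
   vertex 0.3 3.1 4.0
   vertex 5.9 0.5 4.2
  endloop
 endfacet
 facet normal 0.991 0.116 0.062
  outer loop
   vertex 5.6 2.2 5.8
   vertex 5.9 0.5 4.2
   vertex 5.5 6.0 0.3
  endloop
 endfacet
 facet normal -0.352 -0.307 0.884
  outer loop
   vertex 1.3 5.7 5.3
   vertex 0.3 3.1 4.0
   vertex 5.6 2.2 5.8
  endloop
 endfacet
 facet normal -0.415 -0.876 0.246
  outer loop
   vertex 3.3 1.2 2.3
   vertex 5.9 0.5 4.2
   vertex 0.3 3.1 4.0
  endloop
 endfacet
 facet normal 0.416 -0.506 -0.756
  outer loop
   vertex 3.3 1.2 2.3
   vertex 5.5 6.0 0.3
   vertex 5.9 0.5 4.2
  endloop
 endfacet
 facet normal 0.974 0.195 0.117
  outer loop
   vertex 5.5 3.0 5.3
   vertex 5.6 2.2 5.8
   vertex 5.5 6.0 0.3
  endloop
 endfacet
 facet normal 0.483 0.751 0.451
  outer loop
   vertex 5.5 3.0 5.3
   vertex 5.5 6.0 0.3
   vertex 1.3 5.7 5.3
  endloop
 endfacet
 facet normal 0.340 0.529 0.778
  outer loop
   vertex 5.5 3.0 5.3
   vertex 1.3 5.7 5.3
   vertex 5.6 2.2 5.8
  endloop
 endfacet
 facet normal -0.630 -0.706 -0.323
  outer loop
   vertex 0.6 3.7 2.1
   vertex 3.3 1.2 2.3
   vertex 0.3 3.1 4.0
  endloop
 endfacet
 facet normal -0.204 -0.295 -0.933
  outer loop
   vertex 0.6 3.7 2.1
   vertex 5.5 6.0 0.3
   vertex 3.3 1.2 2.3
  endloop
 endfacet
 facet normal -0.928 0.372 -0.029
  outer loop
   vertex 0.6 3.7 2.1
   vertex 0.3 3.1 4.0
   vertex 1.3 5.7 5.3
  endloop
 endfacet
 facet normal -0.503 0.778 -0.376
  outer loop
   vertex 0.6 3.7 2.1
   vertex 1.3 5.7 5.3
   vertex 5.5 6.0 0.3
  endloop
 endfacet
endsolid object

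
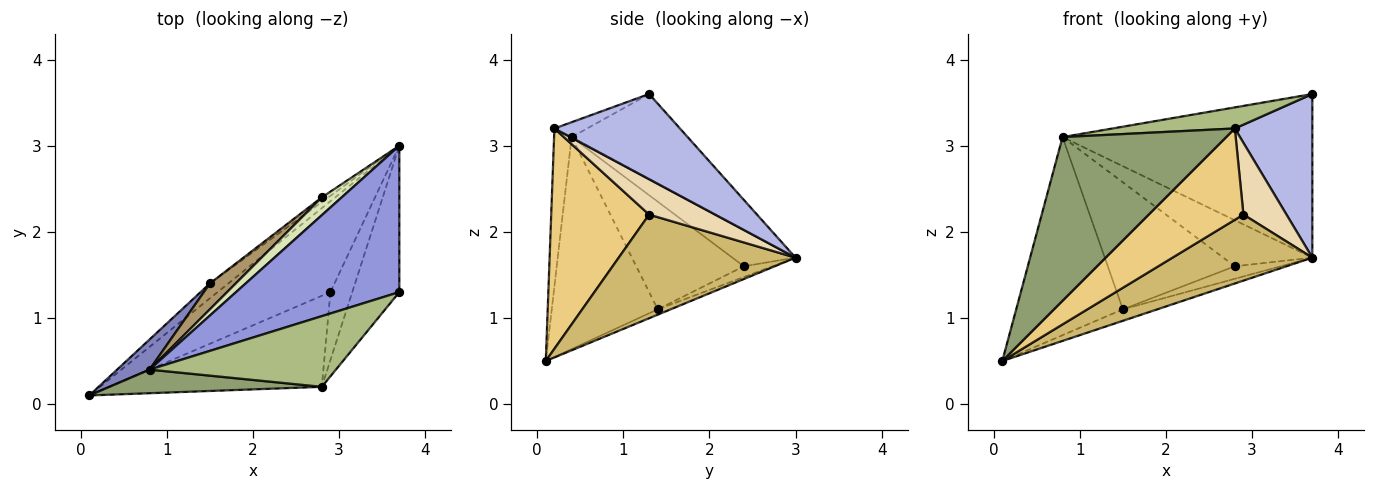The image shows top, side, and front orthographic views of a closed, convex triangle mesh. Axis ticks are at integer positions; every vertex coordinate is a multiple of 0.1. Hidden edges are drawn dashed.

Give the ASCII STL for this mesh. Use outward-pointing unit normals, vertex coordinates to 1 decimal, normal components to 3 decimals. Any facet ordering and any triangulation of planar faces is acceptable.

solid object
 facet normal -0.224 0.597 -0.771
  outer loop
   vertex 1.5 1.4 1.1
   vertex 3.7 3.0 1.7
   vertex 0.1 0.1 0.5
  endloop
 endfacet
 facet normal -0.701 0.705 0.107
  outer loop
   vertex 0.8 0.4 3.1
   vertex 1.5 1.4 1.1
   vertex 0.1 0.1 0.5
  endloop
 endfacet
 facet normal -0.327 0.704 0.630
  outer loop
   vertex 0.8 0.4 3.1
   vertex 3.7 1.3 3.6
   vertex 3.7 3.0 1.7
  endloop
 endfacet
 facet normal 0.770 -0.475 -0.425
  outer loop
   vertex 2.8 0.2 3.2
   vertex 3.7 3.0 1.7
   vertex 3.7 1.3 3.6
  endloop
 endfacet
 facet normal -0.106 -0.984 0.142
  outer loop
   vertex 2.8 0.2 3.2
   vertex 0.8 0.4 3.1
   vertex 0.1 0.1 0.5
  endloop
 endfacet
 facet normal -0.076 -0.285 0.955
  outer loop
   vertex 2.8 0.2 3.2
   vertex 3.7 1.3 3.6
   vertex 0.8 0.4 3.1
  endloop
 endfacet
 facet normal -0.505 0.808 -0.303
  outer loop
   vertex 2.8 2.4 1.6
   vertex 3.7 3.0 1.7
   vertex 1.5 1.4 1.1
  endloop
 endfacet
 facet normal -0.552 0.778 0.301
  outer loop
   vertex 2.8 2.4 1.6
   vertex 0.8 0.4 3.1
   vertex 3.7 3.0 1.7
  endloop
 endfacet
 facet normal -0.639 0.754 0.153
  outer loop
   vertex 2.8 2.4 1.6
   vertex 1.5 1.4 1.1
   vertex 0.8 0.4 3.1
  endloop
 endfacet
 facet normal 0.596 -0.472 -0.649
  outer loop
   vertex 2.9 1.3 2.2
   vertex 0.1 0.1 0.5
   vertex 3.7 3.0 1.7
  endloop
 endfacet
 facet normal 0.591 -0.571 -0.570
  outer loop
   vertex 2.9 1.3 2.2
   vertex 2.8 0.2 3.2
   vertex 0.1 0.1 0.5
  endloop
 endfacet
 facet normal 0.744 -0.485 -0.459
  outer loop
   vertex 2.9 1.3 2.2
   vertex 3.7 3.0 1.7
   vertex 2.8 0.2 3.2
  endloop
 endfacet
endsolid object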